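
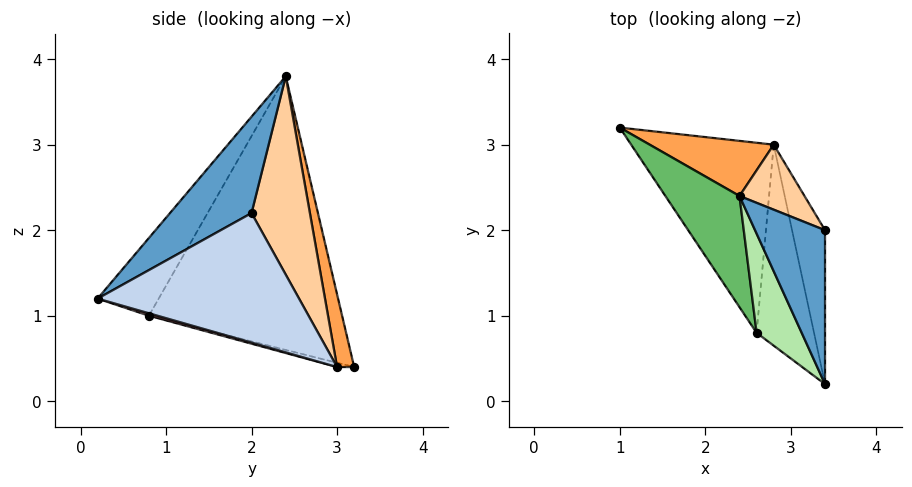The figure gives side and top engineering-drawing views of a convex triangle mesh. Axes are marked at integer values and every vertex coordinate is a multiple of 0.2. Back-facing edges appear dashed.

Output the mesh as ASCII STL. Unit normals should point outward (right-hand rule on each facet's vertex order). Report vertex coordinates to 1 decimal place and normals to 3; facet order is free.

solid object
 facet normal 0.769 -0.310 0.558
  outer loop
   vertex 2.4 2.4 3.8
   vertex 3.4 0.2 1.2
   vertex 3.4 2.0 2.2
  endloop
 endfacet
 facet normal 0.960 0.136 -0.245
  outer loop
   vertex 2.8 3.0 0.4
   vertex 3.4 2.0 2.2
   vertex 3.4 0.2 1.2
  endloop
 endfacet
 facet normal 0.109 0.977 0.185
  outer loop
   vertex 2.8 3.0 0.4
   vertex 1.0 3.2 0.4
   vertex 2.4 2.4 3.8
  endloop
 endfacet
 facet normal 0.630 0.749 0.206
  outer loop
   vertex 2.8 3.0 0.4
   vertex 2.4 2.4 3.8
   vertex 3.4 2.0 2.2
  endloop
 endfacet
 facet normal -0.836 -0.501 0.226
  outer loop
   vertex 2.6 0.8 1.0
   vertex 2.4 2.4 3.8
   vertex 1.0 3.2 0.4
  endloop
 endfacet
 facet normal -0.616 -0.702 0.357
  outer loop
   vertex 2.6 0.8 1.0
   vertex 3.4 0.2 1.2
   vertex 2.4 2.4 3.8
  endloop
 endfacet
 facet normal -0.029 -0.261 -0.965
  outer loop
   vertex 2.6 0.8 1.0
   vertex 1.0 3.2 0.4
   vertex 2.8 3.0 0.4
  endloop
 endfacet
 facet normal 0.041 -0.266 -0.963
  outer loop
   vertex 2.6 0.8 1.0
   vertex 2.8 3.0 0.4
   vertex 3.4 0.2 1.2
  endloop
 endfacet
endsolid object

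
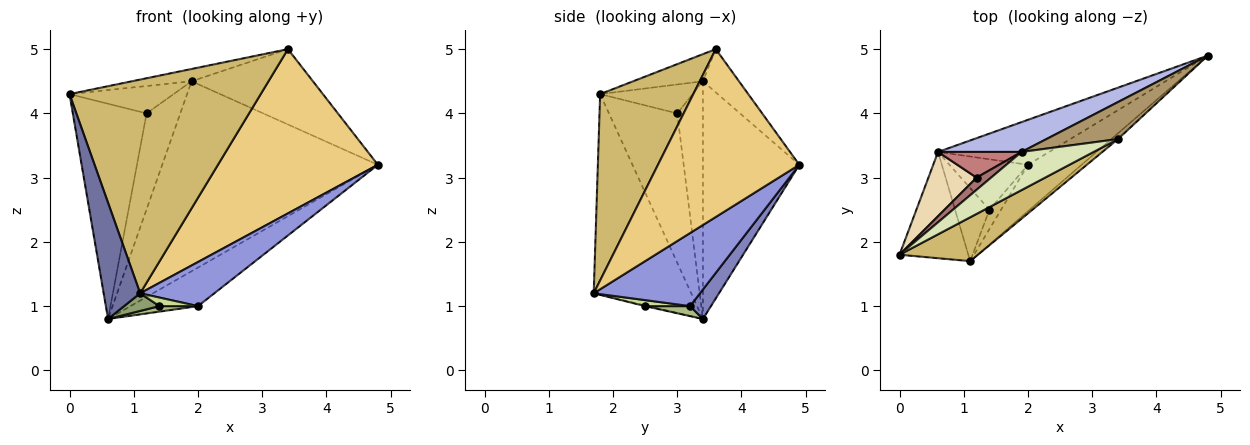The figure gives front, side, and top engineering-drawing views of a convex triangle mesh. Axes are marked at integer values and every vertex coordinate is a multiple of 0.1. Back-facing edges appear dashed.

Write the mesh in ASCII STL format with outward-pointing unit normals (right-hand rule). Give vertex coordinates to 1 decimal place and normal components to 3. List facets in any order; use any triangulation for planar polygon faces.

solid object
 facet normal -0.892 -0.334 -0.306
  outer loop
   vertex 1.1 1.7 1.2
   vertex 0.0 1.8 4.3
   vertex 0.6 3.4 0.8
  endloop
 endfacet
 facet normal 0.197 0.638 -0.744
  outer loop
   vertex 2.0 3.2 1.0
   vertex 0.6 3.4 0.8
   vertex 4.8 4.9 3.2
  endloop
 endfacet
 facet normal 0.703 -0.490 -0.515
  outer loop
   vertex 2.0 3.2 1.0
   vertex 4.8 4.9 3.2
   vertex 1.1 1.7 1.2
  endloop
 endfacet
 facet normal -0.404 0.904 0.142
  outer loop
   vertex 1.9 3.4 4.5
   vertex 4.8 4.9 3.2
   vertex 0.6 3.4 0.8
  endloop
 endfacet
 facet normal -0.021 -0.235 -0.972
  outer loop
   vertex 1.4 2.5 1.0
   vertex 1.1 1.7 1.2
   vertex 0.6 3.4 0.8
  endloop
 endfacet
 facet normal 0.126 -0.108 -0.986
  outer loop
   vertex 1.4 2.5 1.0
   vertex 0.6 3.4 0.8
   vertex 2.0 3.2 1.0
  endloop
 endfacet
 facet normal 0.428 -0.367 -0.826
  outer loop
   vertex 1.4 2.5 1.0
   vertex 2.0 3.2 1.0
   vertex 1.1 1.7 1.2
  endloop
 endfacet
 facet normal -0.337 0.288 0.896
  outer loop
   vertex 3.4 3.6 5.0
   vertex 1.9 3.4 4.5
   vertex 0.0 1.8 4.3
  endloop
 endfacet
 facet normal -0.258 0.867 0.426
  outer loop
   vertex 3.4 3.6 5.0
   vertex 4.8 4.9 3.2
   vertex 1.9 3.4 4.5
  endloop
 endfacet
 facet normal 0.431 -0.884 0.181
  outer loop
   vertex 3.4 3.6 5.0
   vertex 0.0 1.8 4.3
   vertex 1.1 1.7 1.2
  endloop
 endfacet
 facet normal 0.662 -0.749 -0.026
  outer loop
   vertex 3.4 3.6 5.0
   vertex 1.1 1.7 1.2
   vertex 4.8 4.9 3.2
  endloop
 endfacet
 facet normal -0.663 0.717 0.214
  outer loop
   vertex 1.2 3.0 4.0
   vertex 0.6 3.4 0.8
   vertex 0.0 1.8 4.3
  endloop
 endfacet
 facet normal -0.630 0.709 0.315
  outer loop
   vertex 1.2 3.0 4.0
   vertex 0.0 1.8 4.3
   vertex 1.9 3.4 4.5
  endloop
 endfacet
 facet normal -0.593 0.778 0.208
  outer loop
   vertex 1.2 3.0 4.0
   vertex 1.9 3.4 4.5
   vertex 0.6 3.4 0.8
  endloop
 endfacet
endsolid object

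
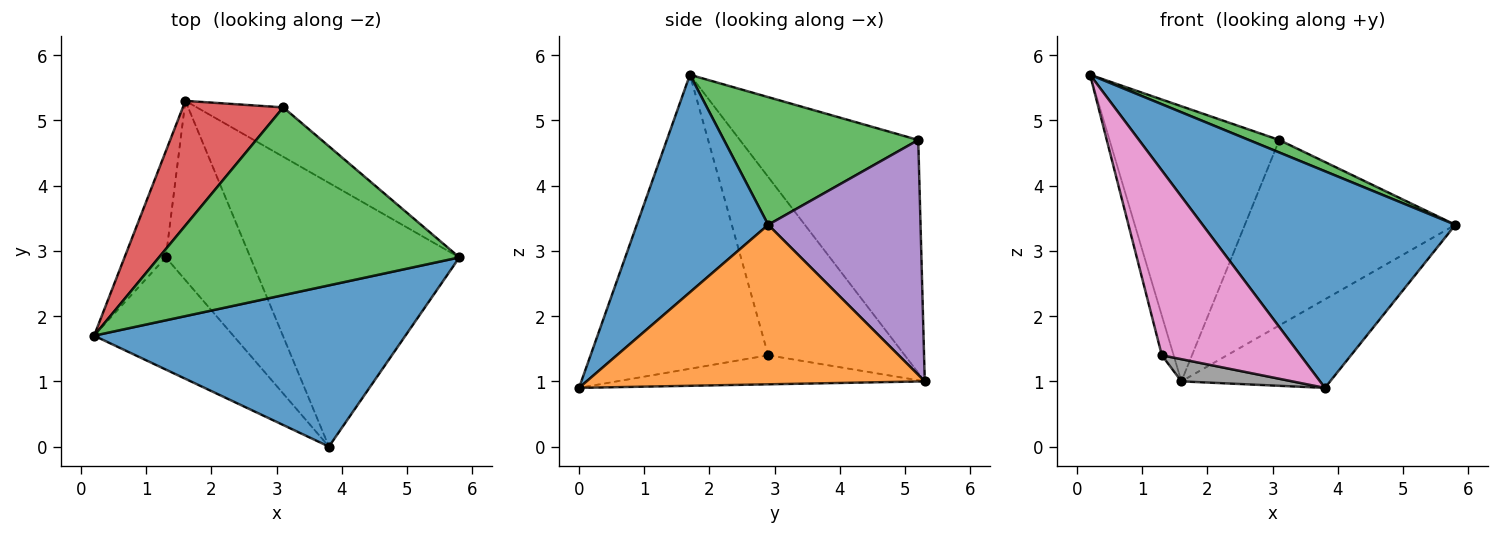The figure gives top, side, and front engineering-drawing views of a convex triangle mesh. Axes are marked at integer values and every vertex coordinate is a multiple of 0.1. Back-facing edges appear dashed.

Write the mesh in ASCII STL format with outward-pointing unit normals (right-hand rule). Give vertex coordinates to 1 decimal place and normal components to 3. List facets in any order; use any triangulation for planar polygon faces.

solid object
 facet normal 0.385 -0.740 0.551
  outer loop
   vertex 3.8 0.0 0.9
   vertex 5.8 2.9 3.4
   vertex 0.2 1.7 5.7
  endloop
 endfacet
 facet normal 0.586 0.258 -0.768
  outer loop
   vertex 3.8 0.0 0.9
   vertex 1.6 5.3 1.0
   vertex 5.8 2.9 3.4
  endloop
 endfacet
 facet normal 0.390 -0.061 0.919
  outer loop
   vertex 3.1 5.2 4.7
   vertex 0.2 1.7 5.7
   vertex 5.8 2.9 3.4
  endloop
 endfacet
 facet normal -0.691 0.658 0.298
  outer loop
   vertex 3.1 5.2 4.7
   vertex 1.6 5.3 1.0
   vertex 0.2 1.7 5.7
  endloop
 endfacet
 facet normal 0.573 0.792 -0.211
  outer loop
   vertex 3.1 5.2 4.7
   vertex 5.8 2.9 3.4
   vertex 1.6 5.3 1.0
  endloop
 endfacet
 facet normal -0.971 0.084 -0.225
  outer loop
   vertex 1.3 2.9 1.4
   vertex 0.2 1.7 5.7
   vertex 1.6 5.3 1.0
  endloop
 endfacet
 facet normal -0.739 -0.576 -0.350
  outer loop
   vertex 1.3 2.9 1.4
   vertex 3.8 0.0 0.9
   vertex 0.2 1.7 5.7
  endloop
 endfacet
 facet normal -0.323 -0.116 -0.939
  outer loop
   vertex 1.3 2.9 1.4
   vertex 1.6 5.3 1.0
   vertex 3.8 0.0 0.9
  endloop
 endfacet
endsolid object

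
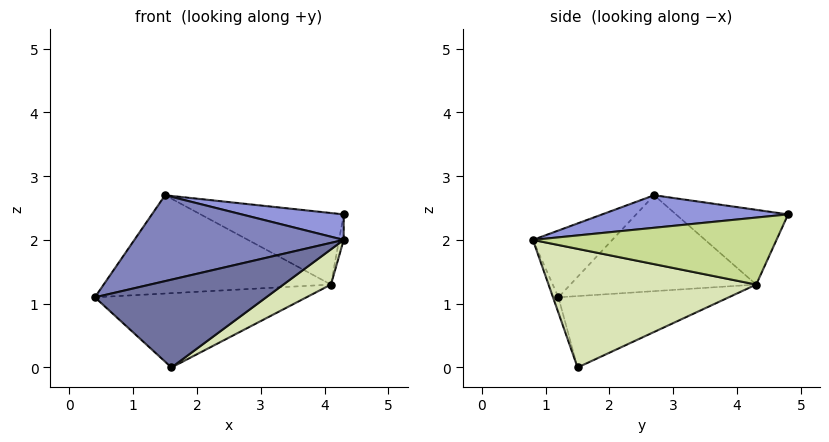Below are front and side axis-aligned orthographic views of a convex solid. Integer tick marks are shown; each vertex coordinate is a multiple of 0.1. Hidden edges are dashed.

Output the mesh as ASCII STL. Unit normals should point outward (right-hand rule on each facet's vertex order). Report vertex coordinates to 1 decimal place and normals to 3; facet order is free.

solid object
 facet normal -0.030 -0.955 -0.294
  outer loop
   vertex 1.6 1.5 0.0
   vertex 4.3 0.8 2.0
   vertex 0.4 1.2 1.1
  endloop
 endfacet
 facet normal -0.236 -0.623 0.746
  outer loop
   vertex 1.5 2.7 2.7
   vertex 0.4 1.2 1.1
   vertex 4.3 0.8 2.0
  endloop
 endfacet
 facet normal 0.178 -0.098 0.979
  outer loop
   vertex 1.5 2.7 2.7
   vertex 4.3 0.8 2.0
   vertex 4.3 4.8 2.4
  endloop
 endfacet
 facet normal -0.567 0.704 -0.427
  outer loop
   vertex 4.1 4.3 1.3
   vertex 1.6 1.5 0.0
   vertex 0.4 1.2 1.1
  endloop
 endfacet
 facet normal -0.608 0.743 -0.279
  outer loop
   vertex 4.1 4.3 1.3
   vertex 0.4 1.2 1.1
   vertex 1.5 2.7 2.7
  endloop
 endfacet
 facet normal -0.599 0.764 -0.239
  outer loop
   vertex 4.1 4.3 1.3
   vertex 1.5 2.7 2.7
   vertex 4.3 4.8 2.4
  endloop
 endfacet
 facet normal 0.982 0.019 -0.187
  outer loop
   vertex 4.1 4.3 1.3
   vertex 4.3 4.8 2.4
   vertex 4.3 0.8 2.0
  endloop
 endfacet
 facet normal 0.568 -0.130 -0.813
  outer loop
   vertex 4.1 4.3 1.3
   vertex 4.3 0.8 2.0
   vertex 1.6 1.5 0.0
  endloop
 endfacet
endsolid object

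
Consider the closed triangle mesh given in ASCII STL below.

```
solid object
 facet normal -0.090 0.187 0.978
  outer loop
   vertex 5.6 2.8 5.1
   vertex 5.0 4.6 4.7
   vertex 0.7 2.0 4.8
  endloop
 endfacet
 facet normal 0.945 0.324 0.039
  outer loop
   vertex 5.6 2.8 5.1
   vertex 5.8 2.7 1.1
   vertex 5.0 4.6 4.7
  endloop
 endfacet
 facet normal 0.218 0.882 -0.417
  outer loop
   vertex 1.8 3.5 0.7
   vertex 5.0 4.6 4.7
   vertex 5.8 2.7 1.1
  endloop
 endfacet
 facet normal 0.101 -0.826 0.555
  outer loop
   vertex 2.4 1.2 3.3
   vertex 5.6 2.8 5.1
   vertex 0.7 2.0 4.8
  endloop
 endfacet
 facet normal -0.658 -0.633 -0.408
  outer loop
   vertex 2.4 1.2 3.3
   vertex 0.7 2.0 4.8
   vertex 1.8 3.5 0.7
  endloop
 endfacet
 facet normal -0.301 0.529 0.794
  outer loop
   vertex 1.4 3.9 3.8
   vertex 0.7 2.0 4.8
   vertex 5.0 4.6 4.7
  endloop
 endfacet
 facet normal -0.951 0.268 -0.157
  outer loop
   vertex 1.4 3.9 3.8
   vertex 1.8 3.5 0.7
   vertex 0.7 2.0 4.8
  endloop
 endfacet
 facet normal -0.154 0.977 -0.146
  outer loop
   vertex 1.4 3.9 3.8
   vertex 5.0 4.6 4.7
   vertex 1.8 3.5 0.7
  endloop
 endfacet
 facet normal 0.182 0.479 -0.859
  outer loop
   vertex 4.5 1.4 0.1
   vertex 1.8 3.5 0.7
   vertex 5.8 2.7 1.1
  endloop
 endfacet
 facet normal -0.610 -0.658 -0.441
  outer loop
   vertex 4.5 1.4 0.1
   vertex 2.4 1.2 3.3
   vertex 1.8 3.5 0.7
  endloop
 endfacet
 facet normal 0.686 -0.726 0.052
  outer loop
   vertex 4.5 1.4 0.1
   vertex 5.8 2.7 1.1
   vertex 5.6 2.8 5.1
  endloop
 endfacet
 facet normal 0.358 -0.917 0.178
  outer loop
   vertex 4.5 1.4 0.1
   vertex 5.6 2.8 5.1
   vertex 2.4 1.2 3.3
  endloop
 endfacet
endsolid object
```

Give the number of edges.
18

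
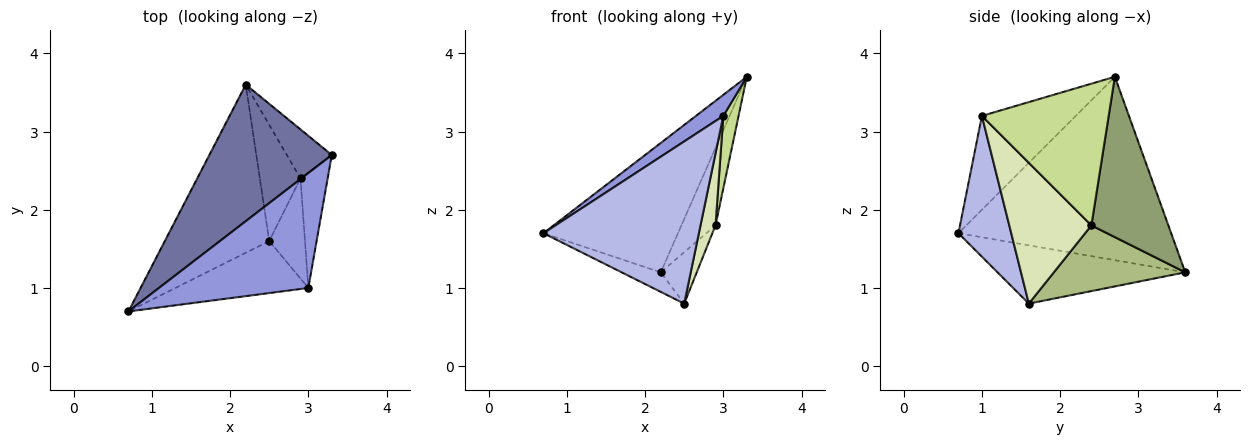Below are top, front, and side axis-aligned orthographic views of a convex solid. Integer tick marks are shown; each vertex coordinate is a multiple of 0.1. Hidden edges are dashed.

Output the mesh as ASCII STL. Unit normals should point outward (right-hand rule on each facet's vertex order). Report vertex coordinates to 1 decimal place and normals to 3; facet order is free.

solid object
 facet normal -0.736 0.465 0.491
  outer loop
   vertex 2.2 3.6 1.2
   vertex 0.7 0.7 1.7
   vertex 3.3 2.7 3.7
  endloop
 endfacet
 facet normal -0.485 0.101 -0.869
  outer loop
   vertex 2.5 1.6 0.8
   vertex 0.7 0.7 1.7
   vertex 2.2 3.6 1.2
  endloop
 endfacet
 facet normal -0.526 -0.153 0.837
  outer loop
   vertex 3.0 1.0 3.2
   vertex 3.3 2.7 3.7
   vertex 0.7 0.7 1.7
  endloop
 endfacet
 facet normal 0.308 -0.906 -0.291
  outer loop
   vertex 3.0 1.0 3.2
   vertex 0.7 0.7 1.7
   vertex 2.5 1.6 0.8
  endloop
 endfacet
 facet normal 0.886 0.392 -0.248
  outer loop
   vertex 2.9 2.4 1.8
   vertex 2.2 3.6 1.2
   vertex 3.3 2.7 3.7
  endloop
 endfacet
 facet normal 0.828 0.227 -0.513
  outer loop
   vertex 2.9 2.4 1.8
   vertex 2.5 1.6 0.8
   vertex 2.2 3.6 1.2
  endloop
 endfacet
 facet normal 0.975 -0.117 -0.187
  outer loop
   vertex 2.9 2.4 1.8
   vertex 3.3 2.7 3.7
   vertex 3.0 1.0 3.2
  endloop
 endfacet
 facet normal 0.954 -0.174 -0.242
  outer loop
   vertex 2.9 2.4 1.8
   vertex 3.0 1.0 3.2
   vertex 2.5 1.6 0.8
  endloop
 endfacet
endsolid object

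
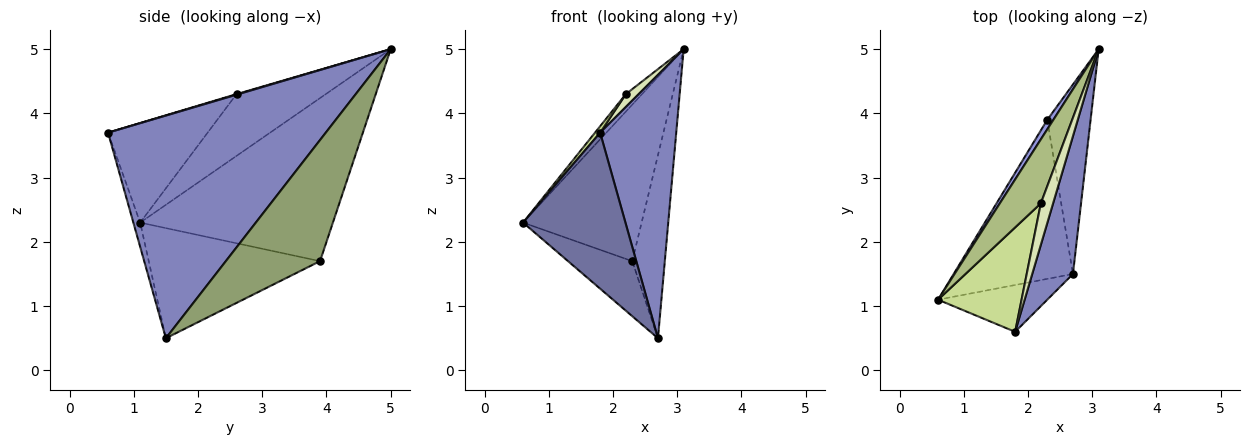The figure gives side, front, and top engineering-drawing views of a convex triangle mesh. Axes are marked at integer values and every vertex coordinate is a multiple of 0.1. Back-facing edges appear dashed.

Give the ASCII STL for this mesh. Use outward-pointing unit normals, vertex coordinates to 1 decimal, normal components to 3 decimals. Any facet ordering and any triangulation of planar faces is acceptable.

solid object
 facet normal -0.064 -0.956 -0.287
  outer loop
   vertex 1.8 0.6 3.7
   vertex 0.6 1.1 2.3
   vertex 2.7 1.5 0.5
  endloop
 endfacet
 facet normal 0.930 -0.325 0.170
  outer loop
   vertex 1.8 0.6 3.7
   vertex 2.7 1.5 0.5
   vertex 3.1 5.0 5.0
  endloop
 endfacet
 facet normal -0.851 0.524 0.032
  outer loop
   vertex 2.3 3.9 1.7
   vertex 0.6 1.1 2.3
   vertex 3.1 5.0 5.0
  endloop
 endfacet
 facet normal -0.657 0.247 -0.712
  outer loop
   vertex 2.3 3.9 1.7
   vertex 2.7 1.5 0.5
   vertex 0.6 1.1 2.3
  endloop
 endfacet
 facet normal 0.895 0.309 -0.320
  outer loop
   vertex 2.3 3.9 1.7
   vertex 3.1 5.0 5.0
   vertex 2.7 1.5 0.5
  endloop
 endfacet
 facet normal -0.824 0.149 0.547
  outer loop
   vertex 2.2 2.6 4.3
   vertex 3.1 5.0 5.0
   vertex 0.6 1.1 2.3
  endloop
 endfacet
 facet normal -0.766 -0.040 0.642
  outer loop
   vertex 2.2 2.6 4.3
   vertex 0.6 1.1 2.3
   vertex 1.8 0.6 3.7
  endloop
 endfacet
 facet normal 0.045 -0.295 0.954
  outer loop
   vertex 2.2 2.6 4.3
   vertex 1.8 0.6 3.7
   vertex 3.1 5.0 5.0
  endloop
 endfacet
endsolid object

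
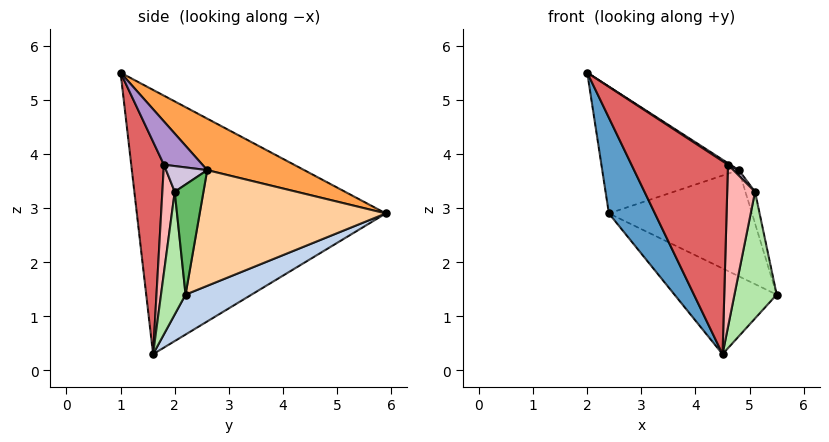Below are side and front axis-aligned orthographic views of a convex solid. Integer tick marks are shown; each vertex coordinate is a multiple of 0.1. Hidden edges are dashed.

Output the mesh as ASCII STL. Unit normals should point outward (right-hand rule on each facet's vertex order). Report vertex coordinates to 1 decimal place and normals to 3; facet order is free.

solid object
 facet normal -0.882 -0.163 -0.443
  outer loop
   vertex 4.5 1.6 0.3
   vertex 2.0 1.0 5.5
   vertex 2.4 5.9 2.9
  endloop
 endfacet
 facet normal 0.393 0.609 -0.689
  outer loop
   vertex 4.5 1.6 0.3
   vertex 2.4 5.9 2.9
   vertex 5.5 2.2 1.4
  endloop
 endfacet
 facet normal 0.303 0.427 0.852
  outer loop
   vertex 4.8 2.6 3.7
   vertex 2.4 5.9 2.9
   vertex 2.0 1.0 5.5
  endloop
 endfacet
 facet normal 0.786 0.604 0.134
  outer loop
   vertex 4.8 2.6 3.7
   vertex 5.5 2.2 1.4
   vertex 2.4 5.9 2.9
  endloop
 endfacet
 facet normal 0.923 0.310 0.227
  outer loop
   vertex 5.1 2.0 3.3
   vertex 5.5 2.2 1.4
   vertex 4.8 2.6 3.7
  endloop
 endfacet
 facet normal 0.502 -0.864 0.015
  outer loop
   vertex 5.1 2.0 3.3
   vertex 4.5 1.6 0.3
   vertex 5.5 2.2 1.4
  endloop
 endfacet
 facet normal 0.320 -0.946 0.045
  outer loop
   vertex 4.6 1.8 3.8
   vertex 2.0 1.0 5.5
   vertex 4.5 1.6 0.3
  endloop
 endfacet
 facet normal 0.406 -0.913 0.041
  outer loop
   vertex 4.6 1.8 3.8
   vertex 4.5 1.6 0.3
   vertex 5.1 2.0 3.3
  endloop
 endfacet
 facet normal 0.554 -0.035 0.832
  outer loop
   vertex 4.6 1.8 3.8
   vertex 4.8 2.6 3.7
   vertex 2.0 1.0 5.5
  endloop
 endfacet
 facet normal 0.723 -0.095 0.685
  outer loop
   vertex 4.6 1.8 3.8
   vertex 5.1 2.0 3.3
   vertex 4.8 2.6 3.7
  endloop
 endfacet
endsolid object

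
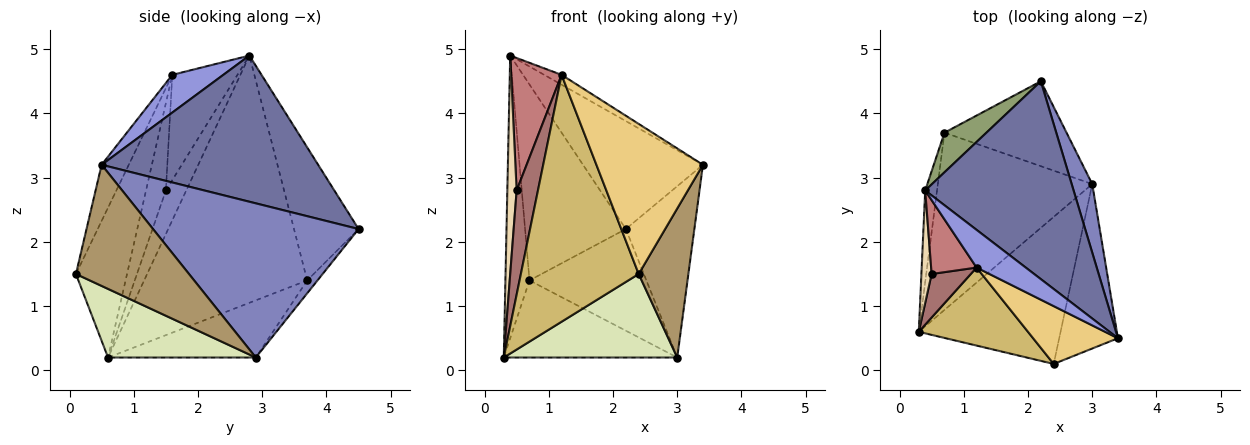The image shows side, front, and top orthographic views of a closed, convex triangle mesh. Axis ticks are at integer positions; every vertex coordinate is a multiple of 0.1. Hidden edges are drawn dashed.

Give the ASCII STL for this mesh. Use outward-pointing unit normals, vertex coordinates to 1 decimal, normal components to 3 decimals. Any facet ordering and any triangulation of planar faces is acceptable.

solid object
 facet normal 0.654 0.362 0.664
  outer loop
   vertex 0.4 2.8 4.9
   vertex 3.4 0.5 3.2
   vertex 2.2 4.5 2.2
  endloop
 endfacet
 facet normal 0.941 0.314 0.125
  outer loop
   vertex 3.0 2.9 0.2
   vertex 2.2 4.5 2.2
   vertex 3.4 0.5 3.2
  endloop
 endfacet
 facet normal 0.596 0.203 0.777
  outer loop
   vertex 1.2 1.6 4.6
   vertex 3.4 0.5 3.2
   vertex 0.4 2.8 4.9
  endloop
 endfacet
 facet normal -0.988 0.146 -0.047
  outer loop
   vertex 0.7 3.7 1.4
   vertex 0.3 0.6 0.2
   vertex 0.4 2.8 4.9
  endloop
 endfacet
 facet normal -0.532 0.830 0.168
  outer loop
   vertex 0.7 3.7 1.4
   vertex 0.4 2.8 4.9
   vertex 2.2 4.5 2.2
  endloop
 endfacet
 facet normal -0.322 0.378 -0.868
  outer loop
   vertex 0.7 3.7 1.4
   vertex 3.0 2.9 0.2
   vertex 0.3 0.6 0.2
  endloop
 endfacet
 facet normal -0.067 0.766 -0.640
  outer loop
   vertex 0.7 3.7 1.4
   vertex 2.2 4.5 2.2
   vertex 3.0 2.9 0.2
  endloop
 endfacet
 facet normal 0.388 -0.455 -0.801
  outer loop
   vertex 2.4 0.1 1.5
   vertex 0.3 0.6 0.2
   vertex 3.0 2.9 0.2
  endloop
 endfacet
 facet normal 0.837 -0.368 -0.406
  outer loop
   vertex 2.4 0.1 1.5
   vertex 3.0 2.9 0.2
   vertex 3.4 0.5 3.2
  endloop
 endfacet
 facet normal -0.382 -0.881 0.278
  outer loop
   vertex 2.4 0.1 1.5
   vertex 1.2 1.6 4.6
   vertex 0.3 0.6 0.2
  endloop
 endfacet
 facet normal -0.231 -0.908 0.350
  outer loop
   vertex 2.4 0.1 1.5
   vertex 3.4 0.5 3.2
   vertex 1.2 1.6 4.6
  endloop
 endfacet
 facet normal -0.890 -0.406 0.209
  outer loop
   vertex 0.5 1.5 2.8
   vertex 0.4 2.8 4.9
   vertex 0.3 0.6 0.2
  endloop
 endfacet
 facet normal -0.652 -0.700 0.292
  outer loop
   vertex 0.5 1.5 2.8
   vertex 0.3 0.6 0.2
   vertex 1.2 1.6 4.6
  endloop
 endfacet
 facet normal -0.748 -0.580 0.323
  outer loop
   vertex 0.5 1.5 2.8
   vertex 1.2 1.6 4.6
   vertex 0.4 2.8 4.9
  endloop
 endfacet
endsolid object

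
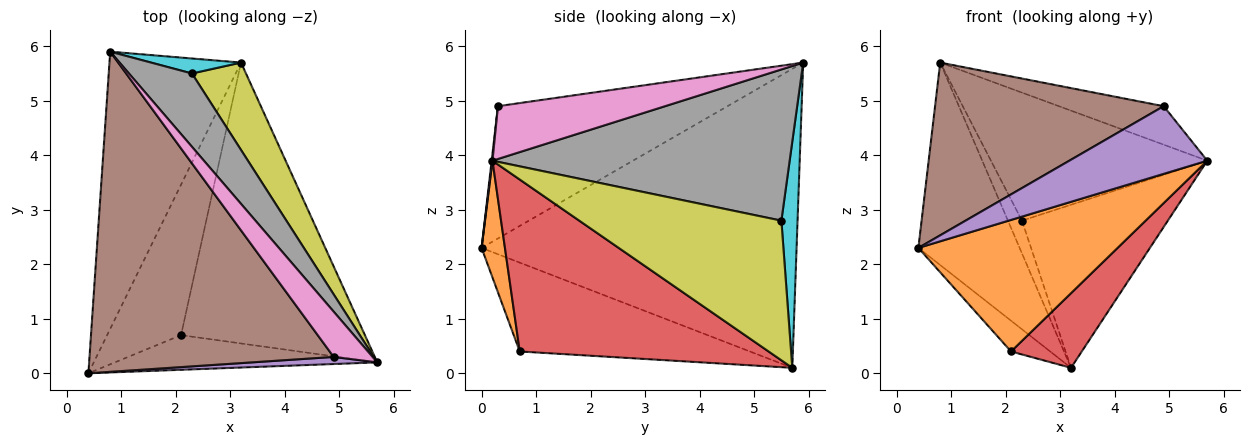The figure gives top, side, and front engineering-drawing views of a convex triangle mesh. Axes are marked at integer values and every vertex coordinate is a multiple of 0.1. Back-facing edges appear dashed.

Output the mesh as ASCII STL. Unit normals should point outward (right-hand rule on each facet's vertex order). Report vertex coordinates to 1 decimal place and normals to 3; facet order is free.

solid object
 facet normal -0.878 0.282 -0.386
  outer loop
   vertex 3.2 5.7 0.1
   vertex 0.4 0.0 2.3
   vertex 0.8 5.9 5.7
  endloop
 endfacet
 facet normal 0.113 -0.961 -0.253
  outer loop
   vertex 2.1 0.7 0.4
   vertex 5.7 0.2 3.9
   vertex 0.4 0.0 2.3
  endloop
 endfacet
 facet normal -0.762 0.130 -0.634
  outer loop
   vertex 2.1 0.7 0.4
   vertex 0.4 0.0 2.3
   vertex 3.2 5.7 0.1
  endloop
 endfacet
 facet normal 0.671 -0.191 -0.717
  outer loop
   vertex 2.1 0.7 0.4
   vertex 3.2 5.7 0.1
   vertex 5.7 0.2 3.9
  endloop
 endfacet
 facet normal 0.006 -0.995 0.104
  outer loop
   vertex 4.9 0.3 4.9
   vertex 0.4 0.0 2.3
   vertex 5.7 0.2 3.9
  endloop
 endfacet
 facet normal -0.430 -0.429 0.794
  outer loop
   vertex 4.9 0.3 4.9
   vertex 0.8 5.9 5.7
   vertex 0.4 0.0 2.3
  endloop
 endfacet
 facet normal 0.719 0.450 0.530
  outer loop
   vertex 4.9 0.3 4.9
   vertex 5.7 0.2 3.9
   vertex 0.8 5.9 5.7
  endloop
 endfacet
 facet normal 0.766 0.558 0.319
  outer loop
   vertex 2.3 5.5 2.8
   vertex 0.8 5.9 5.7
   vertex 5.7 0.2 3.9
  endloop
 endfacet
 facet normal 0.774 0.558 0.299
  outer loop
   vertex 2.3 5.5 2.8
   vertex 5.7 0.2 3.9
   vertex 3.2 5.7 0.1
  endloop
 endfacet
 facet normal 0.723 0.628 0.288
  outer loop
   vertex 2.3 5.5 2.8
   vertex 3.2 5.7 0.1
   vertex 0.8 5.9 5.7
  endloop
 endfacet
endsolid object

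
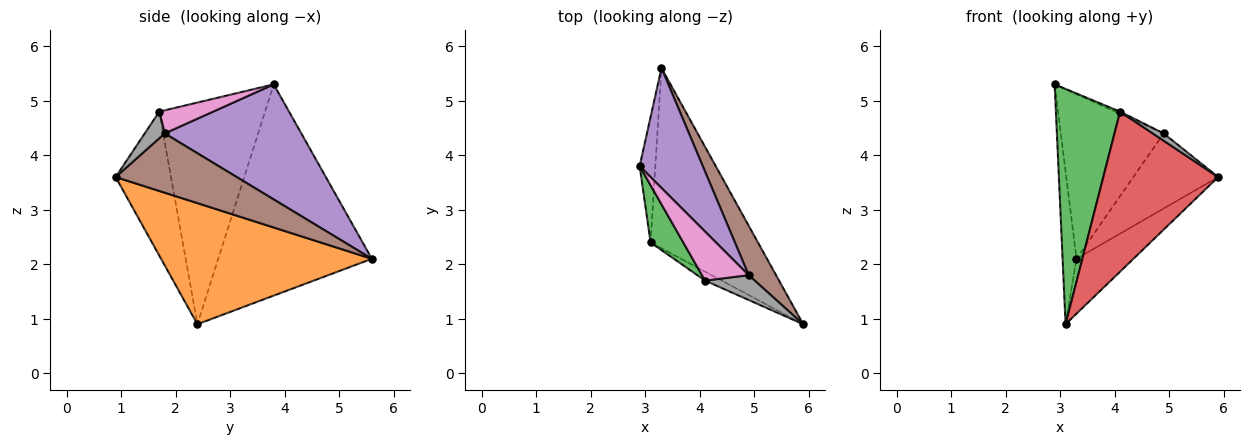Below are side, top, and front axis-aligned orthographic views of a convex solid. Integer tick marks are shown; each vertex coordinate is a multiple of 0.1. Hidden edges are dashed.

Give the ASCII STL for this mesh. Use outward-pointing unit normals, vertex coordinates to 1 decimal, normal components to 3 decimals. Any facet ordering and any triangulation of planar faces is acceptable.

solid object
 facet normal -0.993 0.090 -0.074
  outer loop
   vertex 3.1 2.4 0.9
   vertex 2.9 3.8 5.3
   vertex 3.3 5.6 2.1
  endloop
 endfacet
 facet normal 0.733 0.198 -0.650
  outer loop
   vertex 3.1 2.4 0.9
   vertex 3.3 5.6 2.1
   vertex 5.9 0.9 3.6
  endloop
 endfacet
 facet normal -0.848 -0.515 0.125
  outer loop
   vertex 4.1 1.7 4.8
   vertex 2.9 3.8 5.3
   vertex 3.1 2.4 0.9
  endloop
 endfacet
 facet normal -0.433 -0.900 -0.050
  outer loop
   vertex 4.1 1.7 4.8
   vertex 3.1 2.4 0.9
   vertex 5.9 0.9 3.6
  endloop
 endfacet
 facet normal 0.732 0.551 0.401
  outer loop
   vertex 4.9 1.8 4.4
   vertex 3.3 5.6 2.1
   vertex 2.9 3.8 5.3
  endloop
 endfacet
 facet normal 0.766 0.537 0.354
  outer loop
   vertex 4.9 1.8 4.4
   vertex 5.9 0.9 3.6
   vertex 3.3 5.6 2.1
  endloop
 endfacet
 facet normal 0.443 0.040 0.896
  outer loop
   vertex 4.9 1.8 4.4
   vertex 2.9 3.8 5.3
   vertex 4.1 1.7 4.8
  endloop
 endfacet
 facet normal 0.458 -0.250 0.853
  outer loop
   vertex 4.9 1.8 4.4
   vertex 4.1 1.7 4.8
   vertex 5.9 0.9 3.6
  endloop
 endfacet
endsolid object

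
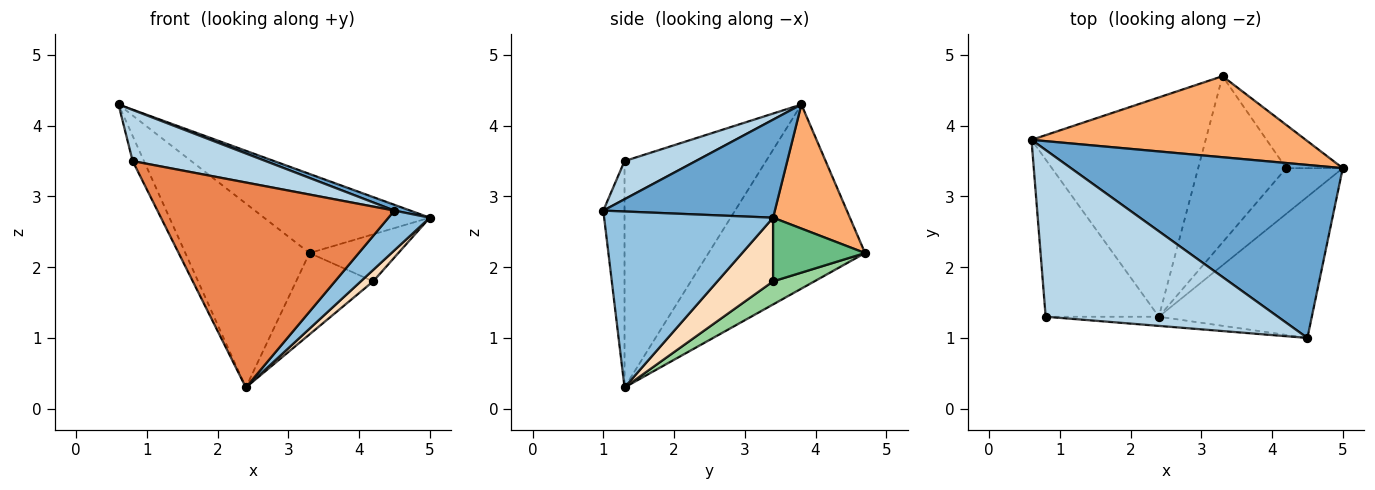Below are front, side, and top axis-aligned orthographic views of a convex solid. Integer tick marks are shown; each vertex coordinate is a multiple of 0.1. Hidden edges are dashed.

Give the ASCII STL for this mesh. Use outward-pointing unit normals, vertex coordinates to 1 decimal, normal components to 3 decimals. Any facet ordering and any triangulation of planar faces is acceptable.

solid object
 facet normal 0.339 -0.031 0.940
  outer loop
   vertex 4.5 1.0 2.8
   vertex 5.0 3.4 2.7
   vertex 0.6 3.8 4.3
  endloop
 endfacet
 facet normal 0.742 -0.181 -0.645
  outer loop
   vertex 2.4 1.3 0.3
   vertex 5.0 3.4 2.7
   vertex 4.5 1.0 2.8
  endloop
 endfacet
 facet normal 0.155 -0.290 0.944
  outer loop
   vertex 0.8 1.3 3.5
   vertex 4.5 1.0 2.8
   vertex 0.6 3.8 4.3
  endloop
 endfacet
 facet normal -0.892 0.071 -0.446
  outer loop
   vertex 0.8 1.3 3.5
   vertex 0.6 3.8 4.3
   vertex 2.4 1.3 0.3
  endloop
 endfacet
 facet normal -0.089 -0.995 -0.045
  outer loop
   vertex 0.8 1.3 3.5
   vertex 2.4 1.3 0.3
   vertex 4.5 1.0 2.8
  endloop
 endfacet
 facet normal 0.308 0.665 0.681
  outer loop
   vertex 3.3 4.7 2.2
   vertex 0.6 3.8 4.3
   vertex 5.0 3.4 2.7
  endloop
 endfacet
 facet normal -0.629 0.499 -0.595
  outer loop
   vertex 3.3 4.7 2.2
   vertex 2.4 1.3 0.3
   vertex 0.6 3.8 4.3
  endloop
 endfacet
 facet normal 0.737 -0.164 -0.655
  outer loop
   vertex 4.2 3.4 1.8
   vertex 5.0 3.4 2.7
   vertex 2.4 1.3 0.3
  endloop
 endfacet
 facet normal 0.606 0.585 -0.539
  outer loop
   vertex 4.2 3.4 1.8
   vertex 3.3 4.7 2.2
   vertex 5.0 3.4 2.7
  endloop
 endfacet
 facet normal 0.229 0.428 -0.874
  outer loop
   vertex 4.2 3.4 1.8
   vertex 2.4 1.3 0.3
   vertex 3.3 4.7 2.2
  endloop
 endfacet
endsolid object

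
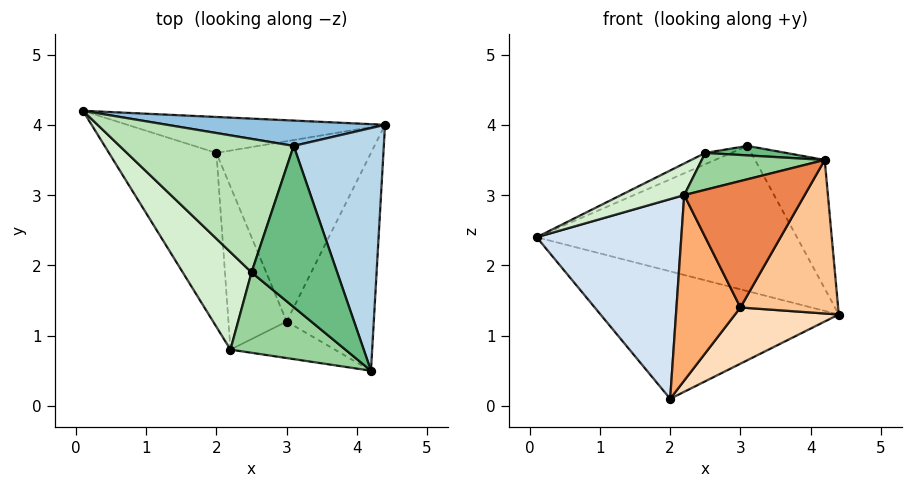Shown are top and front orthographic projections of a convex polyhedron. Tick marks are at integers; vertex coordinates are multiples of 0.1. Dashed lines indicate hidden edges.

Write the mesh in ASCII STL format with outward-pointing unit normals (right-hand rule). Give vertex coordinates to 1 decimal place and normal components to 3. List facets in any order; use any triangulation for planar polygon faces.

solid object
 facet normal -0.025 0.962 -0.271
  outer loop
   vertex 2.0 3.6 0.1
   vertex 0.1 4.2 2.4
   vertex 4.4 4.0 1.3
  endloop
 endfacet
 facet normal 0.089 0.981 0.171
  outer loop
   vertex 3.1 3.7 3.7
   vertex 4.4 4.0 1.3
   vertex 0.1 4.2 2.4
  endloop
 endfacet
 facet normal 0.836 0.257 0.485
  outer loop
   vertex 3.1 3.7 3.7
   vertex 4.2 0.5 3.5
   vertex 4.4 4.0 1.3
  endloop
 endfacet
 facet normal -0.719 -0.524 -0.457
  outer loop
   vertex 2.2 0.8 3.0
   vertex 0.1 4.2 2.4
   vertex 2.0 3.6 0.1
  endloop
 endfacet
 facet normal -0.075 -0.958 -0.277
  outer loop
   vertex 3.0 1.2 1.4
   vertex 4.2 0.5 3.5
   vertex 2.2 0.8 3.0
  endloop
 endfacet
 facet normal -0.687 -0.546 -0.480
  outer loop
   vertex 3.0 1.2 1.4
   vertex 2.2 0.8 3.0
   vertex 2.0 3.6 0.1
  endloop
 endfacet
 facet normal 0.738 -0.389 -0.551
  outer loop
   vertex 3.0 1.2 1.4
   vertex 4.4 4.0 1.3
   vertex 4.2 0.5 3.5
  endloop
 endfacet
 facet normal 0.466 -0.263 -0.845
  outer loop
   vertex 3.0 1.2 1.4
   vertex 2.0 3.6 0.1
   vertex 4.4 4.0 1.3
  endloop
 endfacet
 facet normal 0.010 -0.059 0.998
  outer loop
   vertex 2.5 1.9 3.6
   vertex 4.2 0.5 3.5
   vertex 3.1 3.7 3.7
  endloop
 endfacet
 facet normal -0.278 -0.400 0.873
  outer loop
   vertex 2.5 1.9 3.6
   vertex 2.2 0.8 3.0
   vertex 4.2 0.5 3.5
  endloop
 endfacet
 facet normal -0.386 0.077 0.919
  outer loop
   vertex 2.5 1.9 3.6
   vertex 3.1 3.7 3.7
   vertex 0.1 4.2 2.4
  endloop
 endfacet
 facet normal -0.611 -0.244 0.753
  outer loop
   vertex 2.5 1.9 3.6
   vertex 0.1 4.2 2.4
   vertex 2.2 0.8 3.0
  endloop
 endfacet
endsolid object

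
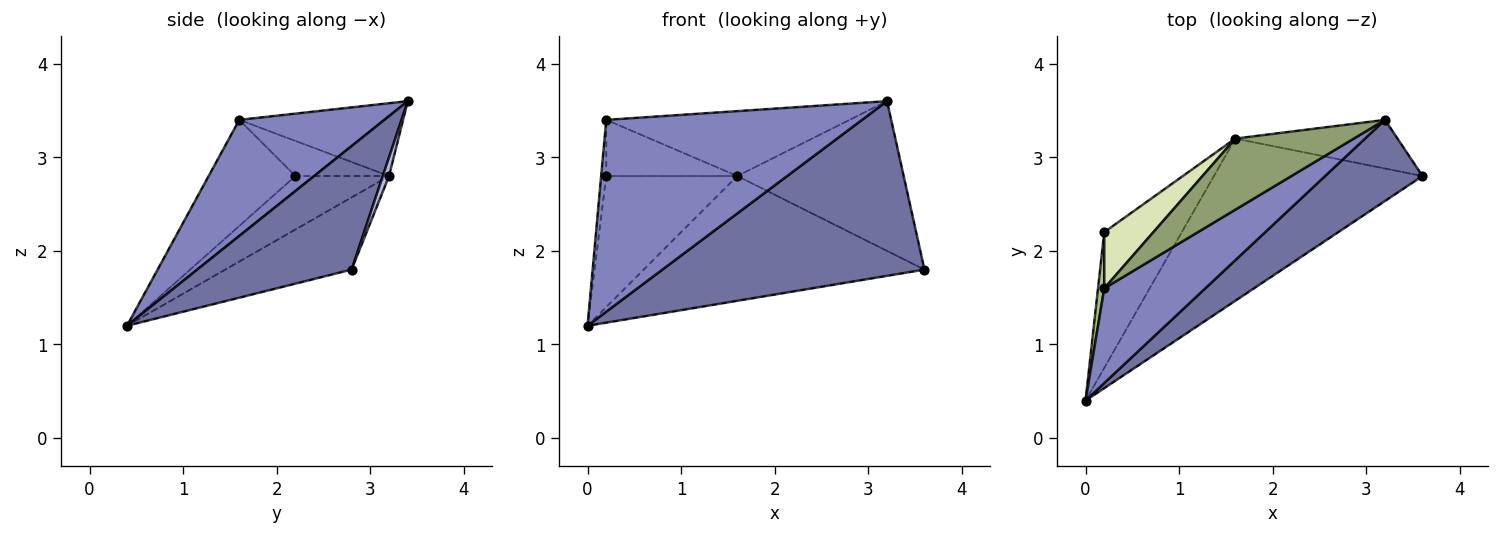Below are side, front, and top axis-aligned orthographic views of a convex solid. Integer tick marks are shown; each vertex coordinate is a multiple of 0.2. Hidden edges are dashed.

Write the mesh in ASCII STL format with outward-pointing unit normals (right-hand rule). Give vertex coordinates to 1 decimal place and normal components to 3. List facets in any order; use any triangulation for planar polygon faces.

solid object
 facet normal 0.471 -0.800 0.371
  outer loop
   vertex 3.2 3.4 3.6
   vertex 0.0 0.4 1.2
   vertex 3.6 2.8 1.8
  endloop
 endfacet
 facet normal 0.453 -0.799 0.395
  outer loop
   vertex 0.2 1.6 3.4
   vertex 0.0 0.4 1.2
   vertex 3.2 3.4 3.6
  endloop
 endfacet
 facet normal -0.265 0.588 -0.764
  outer loop
   vertex 1.6 3.2 2.8
   vertex 3.6 2.8 1.8
   vertex 0.0 0.4 1.2
  endloop
 endfacet
 facet normal 0.036 0.950 -0.309
  outer loop
   vertex 1.6 3.2 2.8
   vertex 3.2 3.4 3.6
   vertex 3.6 2.8 1.8
  endloop
 endfacet
 facet normal -0.413 0.614 0.673
  outer loop
   vertex 1.6 3.2 2.8
   vertex 0.2 1.6 3.4
   vertex 3.2 3.4 3.6
  endloop
 endfacet
 facet normal -0.997 0.059 0.059
  outer loop
   vertex 0.2 2.2 2.8
   vertex 0.0 0.4 1.2
   vertex 0.2 1.6 3.4
  endloop
 endfacet
 facet normal -0.444 0.622 -0.644
  outer loop
   vertex 0.2 2.2 2.8
   vertex 1.6 3.2 2.8
   vertex 0.0 0.4 1.2
  endloop
 endfacet
 facet normal -0.451 0.631 0.631
  outer loop
   vertex 0.2 2.2 2.8
   vertex 0.2 1.6 3.4
   vertex 1.6 3.2 2.8
  endloop
 endfacet
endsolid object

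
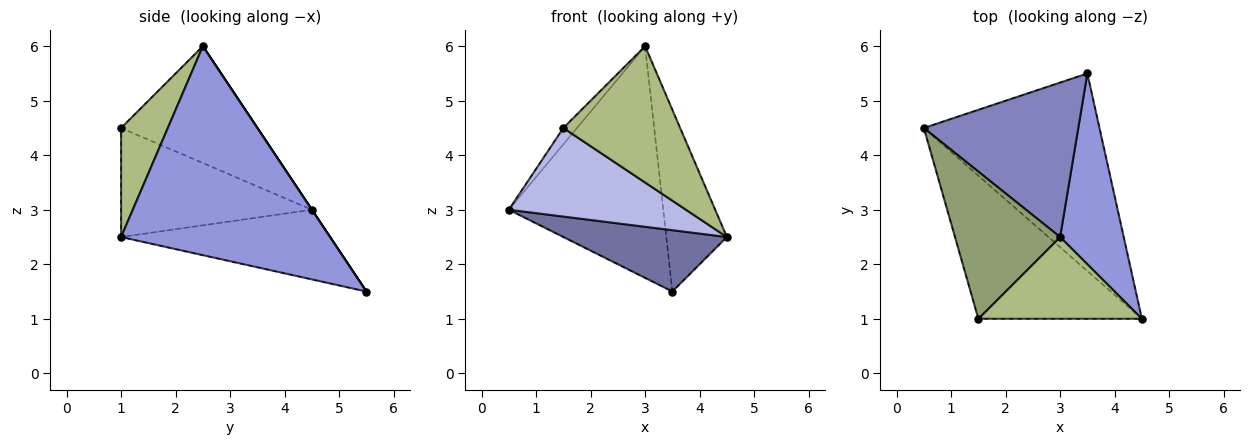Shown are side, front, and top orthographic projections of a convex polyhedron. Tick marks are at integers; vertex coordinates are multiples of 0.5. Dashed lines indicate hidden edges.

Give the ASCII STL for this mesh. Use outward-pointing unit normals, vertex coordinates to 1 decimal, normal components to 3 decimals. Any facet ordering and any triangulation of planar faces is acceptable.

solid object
 facet normal -0.354 -0.277 -0.893
  outer loop
   vertex 3.5 5.5 1.5
   vertex 4.5 1.0 2.5
   vertex 0.5 4.5 3.0
  endloop
 endfacet
 facet normal 0.000 0.832 0.555
  outer loop
   vertex 3.0 2.5 6.0
   vertex 3.5 5.5 1.5
   vertex 0.5 4.5 3.0
  endloop
 endfacet
 facet normal 0.922 0.267 0.281
  outer loop
   vertex 3.0 2.5 6.0
   vertex 4.5 1.0 2.5
   vertex 3.5 5.5 1.5
  endloop
 endfacet
 facet normal -0.493 -0.458 -0.740
  outer loop
   vertex 1.5 1.0 4.5
   vertex 0.5 4.5 3.0
   vertex 4.5 1.0 2.5
  endloop
 endfacet
 facet normal -0.741 0.074 0.667
  outer loop
   vertex 1.5 1.0 4.5
   vertex 3.0 2.5 6.0
   vertex 0.5 4.5 3.0
  endloop
 endfacet
 facet normal 0.324 -0.811 0.487
  outer loop
   vertex 1.5 1.0 4.5
   vertex 4.5 1.0 2.5
   vertex 3.0 2.5 6.0
  endloop
 endfacet
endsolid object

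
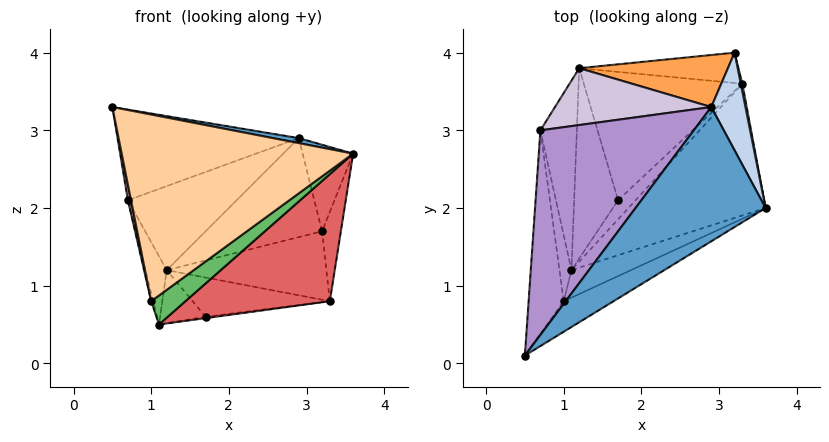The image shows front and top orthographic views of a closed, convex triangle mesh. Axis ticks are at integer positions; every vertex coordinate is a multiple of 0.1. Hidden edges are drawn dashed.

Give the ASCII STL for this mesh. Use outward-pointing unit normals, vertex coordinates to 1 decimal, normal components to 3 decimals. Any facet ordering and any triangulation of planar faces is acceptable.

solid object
 facet normal 0.211 -0.036 0.977
  outer loop
   vertex 2.9 3.3 2.9
   vertex 0.5 0.1 3.3
   vertex 3.6 2.0 2.7
  endloop
 endfacet
 facet normal 0.822 0.377 0.426
  outer loop
   vertex 2.9 3.3 2.9
   vertex 3.6 2.0 2.7
   vertex 3.2 4.0 1.7
  endloop
 endfacet
 facet normal -0.201 0.867 0.456
  outer loop
   vertex 2.9 3.3 2.9
   vertex 3.2 4.0 1.7
   vertex 1.2 3.8 1.2
  endloop
 endfacet
 facet normal 0.498 -0.856 -0.140
  outer loop
   vertex 1.0 0.8 0.8
   vertex 3.6 2.0 2.7
   vertex 0.5 0.1 3.3
  endloop
 endfacet
 facet normal 0.642 -0.556 -0.528
  outer loop
   vertex 1.0 0.8 0.8
   vertex 1.1 1.2 0.5
   vertex 3.6 2.0 2.7
  endloop
 endfacet
 facet normal 0.979 0.205 0.018
  outer loop
   vertex 3.3 3.6 0.8
   vertex 3.2 4.0 1.7
   vertex 3.6 2.0 2.7
  endloop
 endfacet
 facet normal 0.650 -0.528 -0.547
  outer loop
   vertex 3.3 3.6 0.8
   vertex 3.6 2.0 2.7
   vertex 1.1 1.2 0.5
  endloop
 endfacet
 facet normal 0.010 0.914 -0.405
  outer loop
   vertex 3.3 3.6 0.8
   vertex 1.2 3.8 1.2
   vertex 3.2 4.0 1.7
  endloop
 endfacet
 facet normal -0.361 0.378 0.852
  outer loop
   vertex 0.7 3.0 2.1
   vertex 0.5 0.1 3.3
   vertex 2.9 3.3 2.9
  endloop
 endfacet
 facet normal -0.302 0.790 0.534
  outer loop
   vertex 0.7 3.0 2.1
   vertex 2.9 3.3 2.9
   vertex 1.2 3.8 1.2
  endloop
 endfacet
 facet normal -0.980 -0.015 -0.200
  outer loop
   vertex 0.7 3.0 2.1
   vertex 1.0 0.8 0.8
   vertex 0.5 0.1 3.3
  endloop
 endfacet
 facet normal -0.913 0.139 -0.384
  outer loop
   vertex 0.7 3.0 2.1
   vertex 1.2 3.8 1.2
   vertex 1.1 1.2 0.5
  endloop
 endfacet
 facet normal -0.960 0.033 -0.277
  outer loop
   vertex 0.7 3.0 2.1
   vertex 1.1 1.2 0.5
   vertex 1.0 0.8 0.8
  endloop
 endfacet
 facet normal -0.236 0.261 -0.936
  outer loop
   vertex 1.7 2.1 0.6
   vertex 1.1 1.2 0.5
   vertex 1.2 3.8 1.2
  endloop
 endfacet
 facet normal 0.055 0.074 -0.996
  outer loop
   vertex 1.7 2.1 0.6
   vertex 3.3 3.6 0.8
   vertex 1.1 1.2 0.5
  endloop
 endfacet
 facet normal -0.153 0.289 -0.945
  outer loop
   vertex 1.7 2.1 0.6
   vertex 1.2 3.8 1.2
   vertex 3.3 3.6 0.8
  endloop
 endfacet
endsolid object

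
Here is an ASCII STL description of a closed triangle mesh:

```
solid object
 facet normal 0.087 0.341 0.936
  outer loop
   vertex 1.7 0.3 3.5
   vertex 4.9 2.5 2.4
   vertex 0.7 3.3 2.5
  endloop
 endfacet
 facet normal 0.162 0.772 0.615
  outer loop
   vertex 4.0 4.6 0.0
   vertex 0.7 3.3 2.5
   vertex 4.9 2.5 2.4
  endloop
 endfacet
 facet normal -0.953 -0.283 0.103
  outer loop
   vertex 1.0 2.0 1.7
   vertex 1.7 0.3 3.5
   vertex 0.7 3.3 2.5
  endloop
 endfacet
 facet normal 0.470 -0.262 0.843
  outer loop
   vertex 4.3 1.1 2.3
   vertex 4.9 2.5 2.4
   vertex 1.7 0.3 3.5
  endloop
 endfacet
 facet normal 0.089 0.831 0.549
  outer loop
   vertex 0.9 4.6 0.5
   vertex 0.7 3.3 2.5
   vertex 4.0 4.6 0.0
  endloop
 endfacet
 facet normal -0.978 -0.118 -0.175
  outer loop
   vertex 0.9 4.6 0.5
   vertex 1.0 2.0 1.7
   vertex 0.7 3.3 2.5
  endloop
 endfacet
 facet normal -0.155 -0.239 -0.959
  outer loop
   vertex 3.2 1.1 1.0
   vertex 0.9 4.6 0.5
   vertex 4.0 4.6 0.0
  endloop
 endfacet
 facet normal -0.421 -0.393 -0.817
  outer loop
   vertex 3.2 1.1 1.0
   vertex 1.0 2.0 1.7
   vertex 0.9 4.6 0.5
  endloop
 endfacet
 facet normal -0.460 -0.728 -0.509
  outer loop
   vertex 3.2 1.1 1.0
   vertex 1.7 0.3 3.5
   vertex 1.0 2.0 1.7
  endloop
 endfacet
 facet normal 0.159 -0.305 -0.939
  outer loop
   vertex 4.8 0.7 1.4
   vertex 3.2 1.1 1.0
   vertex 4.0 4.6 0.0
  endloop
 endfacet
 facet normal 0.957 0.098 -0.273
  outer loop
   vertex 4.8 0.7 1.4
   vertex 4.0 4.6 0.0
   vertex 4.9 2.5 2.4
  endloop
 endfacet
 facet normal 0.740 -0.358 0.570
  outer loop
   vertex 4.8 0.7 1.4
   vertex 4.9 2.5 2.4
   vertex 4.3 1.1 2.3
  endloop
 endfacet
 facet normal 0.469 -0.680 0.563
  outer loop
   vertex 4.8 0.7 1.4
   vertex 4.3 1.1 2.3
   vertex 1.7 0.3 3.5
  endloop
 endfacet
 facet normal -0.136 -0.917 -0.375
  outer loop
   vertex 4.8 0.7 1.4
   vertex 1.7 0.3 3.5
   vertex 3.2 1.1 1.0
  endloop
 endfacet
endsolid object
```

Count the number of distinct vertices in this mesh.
9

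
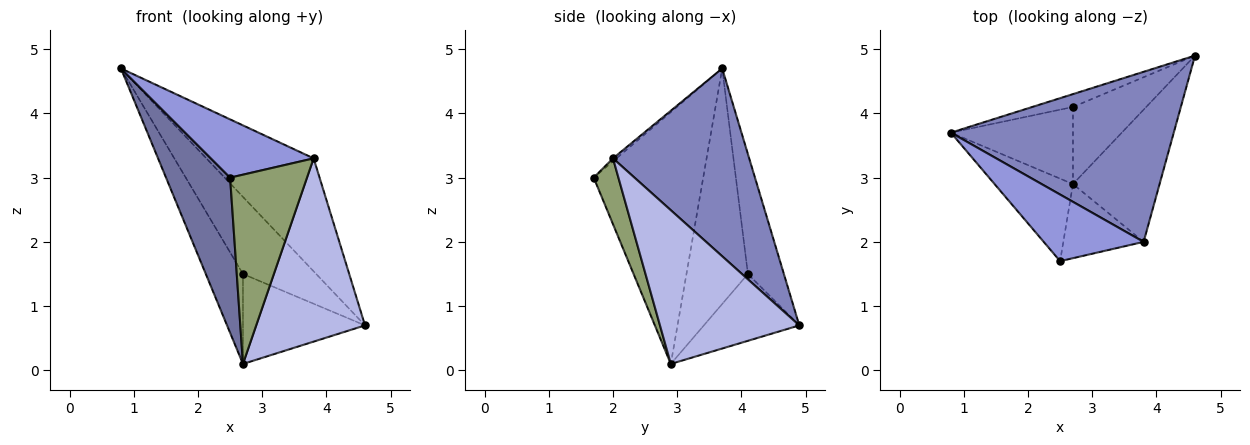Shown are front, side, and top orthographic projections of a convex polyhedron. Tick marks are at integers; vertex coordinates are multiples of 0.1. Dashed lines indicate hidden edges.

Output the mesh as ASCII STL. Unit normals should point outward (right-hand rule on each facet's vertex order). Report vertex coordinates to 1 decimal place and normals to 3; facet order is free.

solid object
 facet normal -0.833 -0.488 -0.259
  outer loop
   vertex 2.7 2.9 0.1
   vertex 2.5 1.7 3.0
   vertex 0.8 3.7 4.7
  endloop
 endfacet
 facet normal 0.575 0.453 0.682
  outer loop
   vertex 3.8 2.0 3.3
   vertex 4.6 4.9 0.7
   vertex 0.8 3.7 4.7
  endloop
 endfacet
 facet normal -0.022 -0.658 0.753
  outer loop
   vertex 3.8 2.0 3.3
   vertex 0.8 3.7 4.7
   vertex 2.5 1.7 3.0
  endloop
 endfacet
 facet normal 0.720 -0.563 -0.406
  outer loop
   vertex 3.8 2.0 3.3
   vertex 2.7 2.9 0.1
   vertex 4.6 4.9 0.7
  endloop
 endfacet
 facet normal 0.286 -0.892 -0.349
  outer loop
   vertex 3.8 2.0 3.3
   vertex 2.5 1.7 3.0
   vertex 2.7 2.9 0.1
  endloop
 endfacet
 facet normal -0.436 0.888 -0.148
  outer loop
   vertex 2.7 4.1 1.5
   vertex 0.8 3.7 4.7
   vertex 4.6 4.9 0.7
  endloop
 endfacet
 facet normal -0.782 0.473 -0.405
  outer loop
   vertex 2.7 4.1 1.5
   vertex 2.7 2.9 0.1
   vertex 0.8 3.7 4.7
  endloop
 endfacet
 facet normal -0.511 0.653 -0.560
  outer loop
   vertex 2.7 4.1 1.5
   vertex 4.6 4.9 0.7
   vertex 2.7 2.9 0.1
  endloop
 endfacet
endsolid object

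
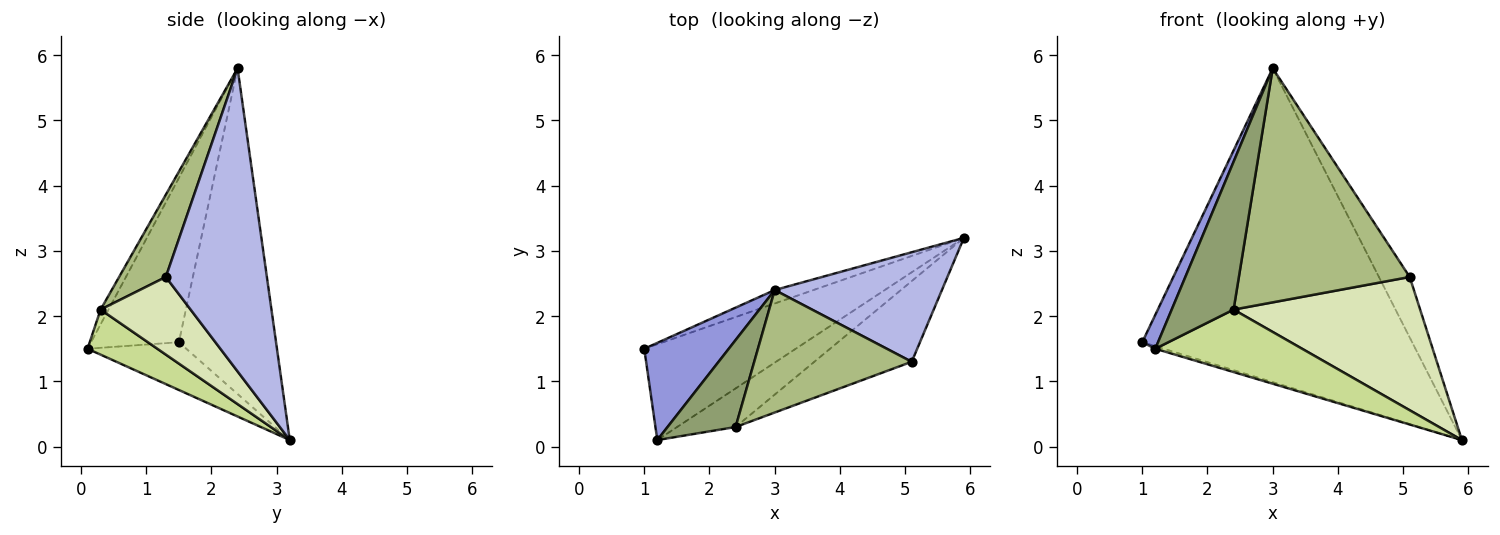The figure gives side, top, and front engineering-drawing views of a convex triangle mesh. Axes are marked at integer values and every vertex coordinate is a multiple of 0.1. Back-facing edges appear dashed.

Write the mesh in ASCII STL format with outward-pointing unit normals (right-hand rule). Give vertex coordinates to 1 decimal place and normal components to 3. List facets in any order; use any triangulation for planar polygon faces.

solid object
 facet normal -0.301 0.025 -0.953
  outer loop
   vertex 1.2 0.1 1.5
   vertex 1.0 1.5 1.6
   vertex 5.9 3.2 0.1
  endloop
 endfacet
 facet normal -0.338 0.940 -0.040
  outer loop
   vertex 3.0 2.4 5.8
   vertex 5.9 3.2 0.1
   vertex 1.0 1.5 1.6
  endloop
 endfacet
 facet normal -0.878 -0.158 0.452
  outer loop
   vertex 3.0 2.4 5.8
   vertex 1.0 1.5 1.6
   vertex 1.2 0.1 1.5
  endloop
 endfacet
 facet normal 0.846 0.258 0.467
  outer loop
   vertex 5.1 1.3 2.6
   vertex 5.9 3.2 0.1
   vertex 3.0 2.4 5.8
  endloop
 endfacet
 facet normal -0.109 -0.857 0.504
  outer loop
   vertex 2.4 0.3 2.1
   vertex 3.0 2.4 5.8
   vertex 1.2 0.1 1.5
  endloop
 endfacet
 facet normal 0.235 -0.861 0.451
  outer loop
   vertex 2.4 0.3 2.1
   vertex 5.1 1.3 2.6
   vertex 3.0 2.4 5.8
  endloop
 endfacet
 facet normal 0.375 -0.789 -0.487
  outer loop
   vertex 2.4 0.3 2.1
   vertex 1.2 0.1 1.5
   vertex 5.9 3.2 0.1
  endloop
 endfacet
 facet normal 0.382 -0.791 -0.479
  outer loop
   vertex 2.4 0.3 2.1
   vertex 5.9 3.2 0.1
   vertex 5.1 1.3 2.6
  endloop
 endfacet
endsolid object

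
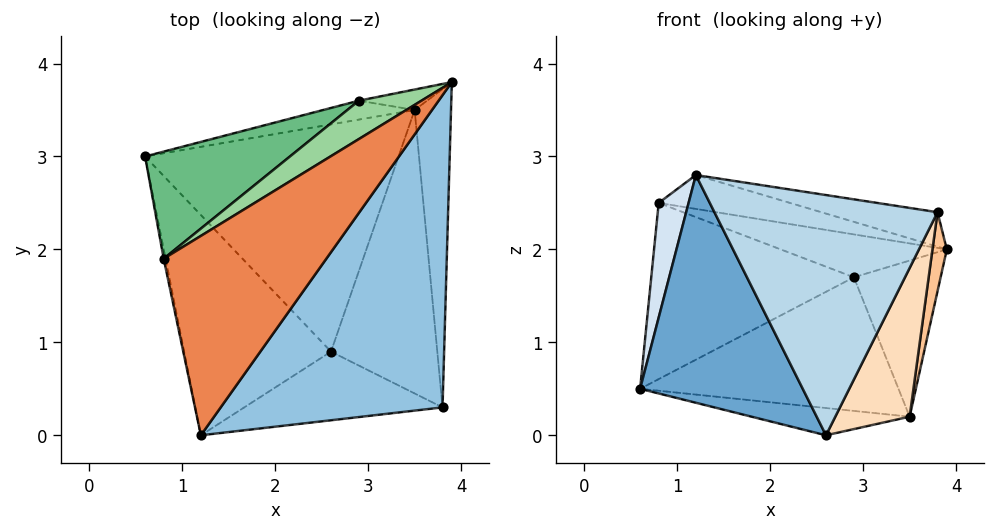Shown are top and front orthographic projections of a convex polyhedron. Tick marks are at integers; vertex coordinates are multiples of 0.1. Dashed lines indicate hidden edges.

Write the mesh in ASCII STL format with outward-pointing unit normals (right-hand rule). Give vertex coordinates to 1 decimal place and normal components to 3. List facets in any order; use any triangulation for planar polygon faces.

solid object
 facet normal -0.680 -0.527 -0.510
  outer loop
   vertex 2.6 0.9 0.0
   vertex 1.2 0.0 2.8
   vertex 0.6 3.0 0.5
  endloop
 endfacet
 facet normal 0.139 0.109 0.984
  outer loop
   vertex 3.8 0.3 2.4
   vertex 3.9 3.8 2.0
   vertex 1.2 0.0 2.8
  endloop
 endfacet
 facet normal 0.069 -0.959 -0.274
  outer loop
   vertex 3.8 0.3 2.4
   vertex 1.2 0.0 2.8
   vertex 2.6 0.9 0.0
  endloop
 endfacet
 facet normal -0.978 -0.209 -0.017
  outer loop
   vertex 0.8 1.9 2.5
   vertex 0.6 3.0 0.5
   vertex 1.2 0.0 2.8
  endloop
 endfacet
 facet normal 0.056 0.167 0.984
  outer loop
   vertex 0.8 1.9 2.5
   vertex 1.2 0.0 2.8
   vertex 3.9 3.8 2.0
  endloop
 endfacet
 facet normal -0.122 0.118 -0.985
  outer loop
   vertex 3.5 3.5 0.2
   vertex 2.6 0.9 0.0
   vertex 0.6 3.0 0.5
  endloop
 endfacet
 facet normal 0.977 -0.052 -0.208
  outer loop
   vertex 3.5 3.5 0.2
   vertex 3.9 3.8 2.0
   vertex 3.8 0.3 2.4
  endloop
 endfacet
 facet normal 0.839 -0.253 -0.483
  outer loop
   vertex 3.5 3.5 0.2
   vertex 3.8 0.3 2.4
   vertex 2.6 0.9 0.0
  endloop
 endfacet
 facet normal -0.443 0.766 0.466
  outer loop
   vertex 2.9 3.6 1.7
   vertex 0.6 3.0 0.5
   vertex 0.8 1.9 2.5
  endloop
 endfacet
 facet normal -0.330 0.703 0.630
  outer loop
   vertex 2.9 3.6 1.7
   vertex 0.8 1.9 2.5
   vertex 3.9 3.8 2.0
  endloop
 endfacet
 facet normal -0.182 0.974 -0.138
  outer loop
   vertex 2.9 3.6 1.7
   vertex 3.5 3.5 0.2
   vertex 0.6 3.0 0.5
  endloop
 endfacet
 facet normal -0.157 0.979 -0.128
  outer loop
   vertex 2.9 3.6 1.7
   vertex 3.9 3.8 2.0
   vertex 3.5 3.5 0.2
  endloop
 endfacet
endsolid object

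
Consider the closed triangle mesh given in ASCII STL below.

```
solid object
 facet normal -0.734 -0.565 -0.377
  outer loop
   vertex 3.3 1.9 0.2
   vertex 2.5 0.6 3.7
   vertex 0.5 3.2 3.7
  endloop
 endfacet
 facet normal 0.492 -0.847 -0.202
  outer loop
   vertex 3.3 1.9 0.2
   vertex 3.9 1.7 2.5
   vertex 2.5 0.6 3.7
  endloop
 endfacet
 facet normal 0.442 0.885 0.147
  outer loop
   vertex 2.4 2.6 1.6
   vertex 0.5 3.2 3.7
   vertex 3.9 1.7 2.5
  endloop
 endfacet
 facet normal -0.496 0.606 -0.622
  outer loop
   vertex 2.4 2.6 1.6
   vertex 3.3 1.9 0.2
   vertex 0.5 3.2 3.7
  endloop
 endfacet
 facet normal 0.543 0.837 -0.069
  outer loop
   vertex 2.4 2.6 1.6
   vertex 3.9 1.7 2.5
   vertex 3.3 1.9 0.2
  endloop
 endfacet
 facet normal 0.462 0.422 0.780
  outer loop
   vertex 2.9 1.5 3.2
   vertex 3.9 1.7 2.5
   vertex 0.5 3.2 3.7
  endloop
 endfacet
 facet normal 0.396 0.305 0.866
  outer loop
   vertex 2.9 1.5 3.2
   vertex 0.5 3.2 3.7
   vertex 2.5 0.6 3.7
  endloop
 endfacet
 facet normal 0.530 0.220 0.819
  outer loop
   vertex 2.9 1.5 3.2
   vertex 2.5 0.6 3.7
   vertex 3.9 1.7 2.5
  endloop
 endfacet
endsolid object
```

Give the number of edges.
12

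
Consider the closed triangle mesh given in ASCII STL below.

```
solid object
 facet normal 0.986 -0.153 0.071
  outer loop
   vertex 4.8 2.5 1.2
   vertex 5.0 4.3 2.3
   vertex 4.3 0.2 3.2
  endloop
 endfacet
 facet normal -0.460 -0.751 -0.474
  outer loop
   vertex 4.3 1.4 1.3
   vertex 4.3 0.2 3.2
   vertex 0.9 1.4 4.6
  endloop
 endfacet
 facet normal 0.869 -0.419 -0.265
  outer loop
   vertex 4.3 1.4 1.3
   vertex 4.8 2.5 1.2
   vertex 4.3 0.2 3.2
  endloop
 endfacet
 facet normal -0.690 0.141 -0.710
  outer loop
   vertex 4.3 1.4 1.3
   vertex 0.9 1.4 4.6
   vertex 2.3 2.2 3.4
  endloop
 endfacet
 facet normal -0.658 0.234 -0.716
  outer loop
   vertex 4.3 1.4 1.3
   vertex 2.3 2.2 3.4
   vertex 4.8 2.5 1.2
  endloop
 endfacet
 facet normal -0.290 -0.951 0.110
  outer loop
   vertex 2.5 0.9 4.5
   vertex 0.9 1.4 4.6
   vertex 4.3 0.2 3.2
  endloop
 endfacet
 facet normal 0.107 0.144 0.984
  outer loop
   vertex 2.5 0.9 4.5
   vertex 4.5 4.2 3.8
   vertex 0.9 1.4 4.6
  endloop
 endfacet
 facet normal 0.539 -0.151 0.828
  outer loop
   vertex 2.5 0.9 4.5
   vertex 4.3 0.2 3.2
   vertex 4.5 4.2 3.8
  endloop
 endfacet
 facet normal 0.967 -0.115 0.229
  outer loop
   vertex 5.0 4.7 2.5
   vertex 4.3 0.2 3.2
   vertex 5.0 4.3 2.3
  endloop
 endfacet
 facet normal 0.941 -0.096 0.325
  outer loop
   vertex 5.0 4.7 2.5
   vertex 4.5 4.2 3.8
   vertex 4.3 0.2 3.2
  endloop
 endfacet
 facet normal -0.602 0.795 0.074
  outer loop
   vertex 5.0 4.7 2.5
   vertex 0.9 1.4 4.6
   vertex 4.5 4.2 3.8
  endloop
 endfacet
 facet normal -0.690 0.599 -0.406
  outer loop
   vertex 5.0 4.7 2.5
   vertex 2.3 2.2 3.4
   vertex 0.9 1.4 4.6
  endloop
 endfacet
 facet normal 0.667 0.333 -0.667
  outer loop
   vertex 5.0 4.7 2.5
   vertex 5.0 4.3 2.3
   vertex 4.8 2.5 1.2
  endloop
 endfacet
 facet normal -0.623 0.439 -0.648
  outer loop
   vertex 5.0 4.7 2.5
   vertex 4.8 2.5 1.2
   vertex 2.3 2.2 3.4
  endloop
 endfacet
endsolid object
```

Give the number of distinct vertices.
9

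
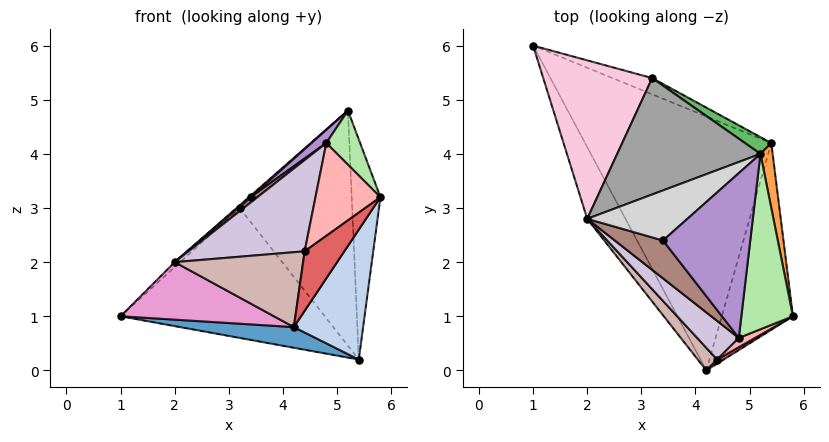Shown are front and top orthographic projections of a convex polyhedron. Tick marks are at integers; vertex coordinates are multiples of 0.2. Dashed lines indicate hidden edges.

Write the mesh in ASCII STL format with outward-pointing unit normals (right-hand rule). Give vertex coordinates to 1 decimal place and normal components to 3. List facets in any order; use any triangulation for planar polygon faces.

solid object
 facet normal -0.210 -0.079 -0.975
  outer loop
   vertex 4.2 0.0 0.8
   vertex 1.0 6.0 1.0
   vertex 5.4 4.2 0.2
  endloop
 endfacet
 facet normal 0.846 -0.304 -0.437
  outer loop
   vertex 4.2 0.0 0.8
   vertex 5.4 4.2 0.2
   vertex 5.8 1.0 3.2
  endloop
 endfacet
 facet normal 0.984 0.170 0.050
  outer loop
   vertex 5.2 4.0 4.8
   vertex 5.8 1.0 3.2
   vertex 5.4 4.2 0.2
  endloop
 endfacet
 facet normal 0.358 0.927 -0.116
  outer loop
   vertex 3.2 5.4 3.0
   vertex 5.4 4.2 0.2
   vertex 1.0 6.0 1.0
  endloop
 endfacet
 facet normal 0.536 0.842 0.060
  outer loop
   vertex 3.2 5.4 3.0
   vertex 5.2 4.0 4.8
   vertex 5.4 4.2 0.2
  endloop
 endfacet
 facet normal 0.732 -0.201 0.651
  outer loop
   vertex 4.8 0.6 4.2
   vertex 5.8 1.0 3.2
   vertex 5.2 4.0 4.8
  endloop
 endfacet
 facet normal 0.462 -0.885 0.060
  outer loop
   vertex 4.4 0.2 2.2
   vertex 4.2 0.0 0.8
   vertex 5.8 1.0 3.2
  endloop
 endfacet
 facet normal 0.445 -0.891 0.089
  outer loop
   vertex 4.4 0.2 2.2
   vertex 5.8 1.0 3.2
   vertex 4.8 0.6 4.2
  endloop
 endfacet
 facet normal -0.632 -0.062 0.773
  outer loop
   vertex 3.4 2.4 3.2
   vertex 4.8 0.6 4.2
   vertex 5.2 4.0 4.8
  endloop
 endfacet
 facet normal -0.717 -0.641 0.272
  outer loop
   vertex 2.0 2.8 2.0
   vertex 4.4 0.2 2.2
   vertex 4.8 0.6 4.2
  endloop
 endfacet
 facet normal -0.664 -0.106 0.740
  outer loop
   vertex 2.0 2.8 2.0
   vertex 4.8 0.6 4.2
   vertex 3.4 2.4 3.2
  endloop
 endfacet
 facet normal -0.728 -0.657 0.198
  outer loop
   vertex 2.0 2.8 2.0
   vertex 4.2 0.0 0.8
   vertex 4.4 0.2 2.2
  endloop
 endfacet
 facet normal -0.774 -0.396 -0.494
  outer loop
   vertex 2.0 2.8 2.0
   vertex 1.0 6.0 1.0
   vertex 4.2 0.0 0.8
  endloop
 endfacet
 facet normal -0.669 0.023 0.743
  outer loop
   vertex 2.0 2.8 2.0
   vertex 3.2 5.4 3.0
   vertex 1.0 6.0 1.0
  endloop
 endfacet
 facet normal -0.662 0.017 0.749
  outer loop
   vertex 2.0 2.8 2.0
   vertex 5.2 4.0 4.8
   vertex 3.2 5.4 3.0
  endloop
 endfacet
 facet normal -0.654 -0.020 0.756
  outer loop
   vertex 2.0 2.8 2.0
   vertex 3.4 2.4 3.2
   vertex 5.2 4.0 4.8
  endloop
 endfacet
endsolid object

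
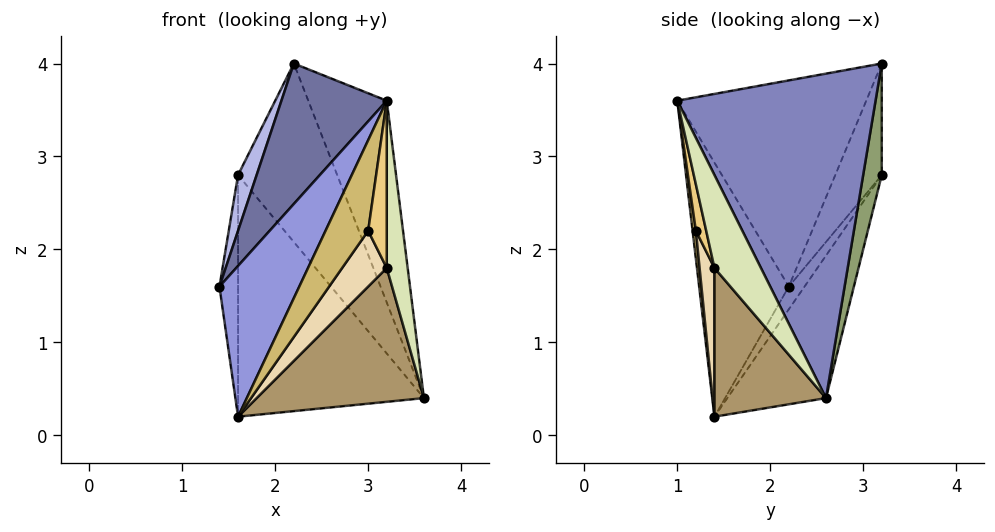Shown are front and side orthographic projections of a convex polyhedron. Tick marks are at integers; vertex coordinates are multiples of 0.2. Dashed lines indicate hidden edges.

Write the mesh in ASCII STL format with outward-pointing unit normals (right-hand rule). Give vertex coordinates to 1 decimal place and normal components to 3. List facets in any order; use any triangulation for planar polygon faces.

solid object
 facet normal -0.783 -0.436 0.443
  outer loop
   vertex 2.2 3.2 4.0
   vertex 1.4 2.2 1.6
   vertex 3.2 1.0 3.6
  endloop
 endfacet
 facet normal 0.891 0.353 0.288
  outer loop
   vertex 2.2 3.2 4.0
   vertex 3.2 1.0 3.6
   vertex 3.6 2.6 0.4
  endloop
 endfacet
 facet normal -0.720 -0.641 0.264
  outer loop
   vertex 1.6 1.4 0.2
   vertex 3.2 1.0 3.6
   vertex 1.4 2.2 1.6
  endloop
 endfacet
 facet normal -0.842 -0.337 0.421
  outer loop
   vertex 1.6 3.2 2.8
   vertex 1.4 2.2 1.6
   vertex 2.2 3.2 4.0
  endloop
 endfacet
 facet normal 0.184 0.979 -0.092
  outer loop
   vertex 1.6 3.2 2.8
   vertex 2.2 3.2 4.0
   vertex 3.6 2.6 0.4
  endloop
 endfacet
 facet normal -0.571 0.675 -0.467
  outer loop
   vertex 1.6 3.2 2.8
   vertex 1.6 1.4 0.2
   vertex 1.4 2.2 1.6
  endloop
 endfacet
 facet normal -0.400 0.754 -0.522
  outer loop
   vertex 1.6 3.2 2.8
   vertex 3.6 2.6 0.4
   vertex 1.6 1.4 0.2
  endloop
 endfacet
 facet normal 0.908 -0.409 -0.091
  outer loop
   vertex 3.2 1.4 1.8
   vertex 3.6 2.6 0.4
   vertex 3.2 1.0 3.6
  endloop
 endfacet
 facet normal 0.485 -0.728 -0.485
  outer loop
   vertex 3.2 1.4 1.8
   vertex 1.6 1.4 0.2
   vertex 3.6 2.6 0.4
  endloop
 endfacet
 facet normal 0.076 -0.986 -0.152
  outer loop
   vertex 3.0 1.2 2.2
   vertex 3.2 1.0 3.6
   vertex 1.6 1.4 0.2
  endloop
 endfacet
 facet normal 0.477 -0.858 -0.191
  outer loop
   vertex 3.0 1.2 2.2
   vertex 3.2 1.4 1.8
   vertex 3.2 1.0 3.6
  endloop
 endfacet
 facet normal 0.302 -0.905 -0.302
  outer loop
   vertex 3.0 1.2 2.2
   vertex 1.6 1.4 0.2
   vertex 3.2 1.4 1.8
  endloop
 endfacet
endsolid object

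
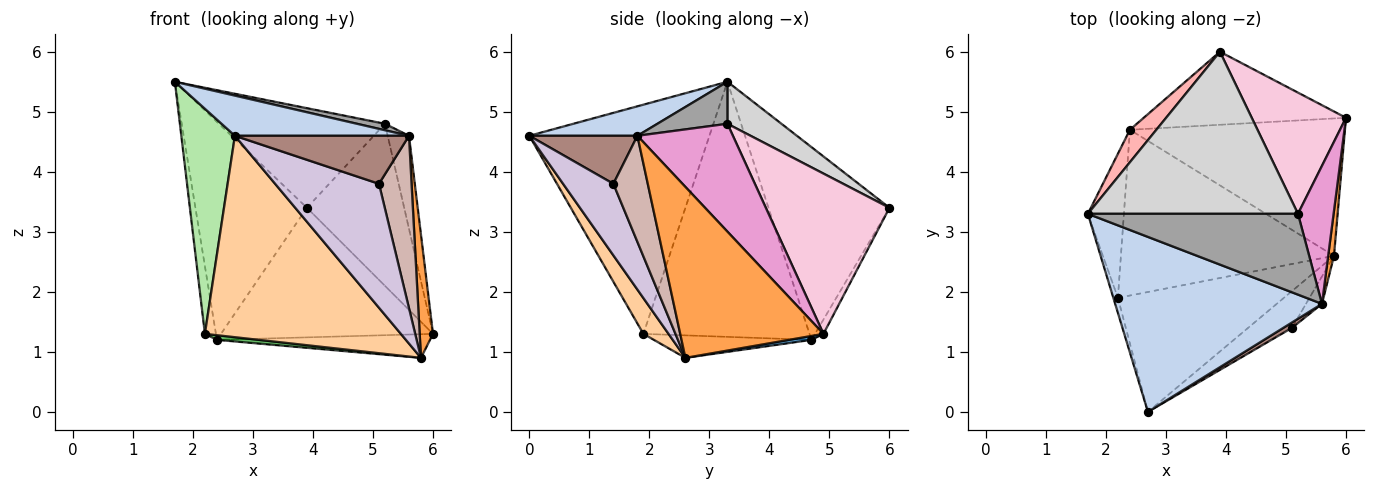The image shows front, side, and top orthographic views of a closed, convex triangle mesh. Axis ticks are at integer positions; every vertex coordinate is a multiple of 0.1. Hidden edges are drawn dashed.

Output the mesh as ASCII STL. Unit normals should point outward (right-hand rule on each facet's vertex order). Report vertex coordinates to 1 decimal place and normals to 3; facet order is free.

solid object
 facet normal 0.018 0.170 -0.985
  outer loop
   vertex 2.4 4.7 1.2
   vertex 6.0 4.9 1.3
   vertex 5.8 2.6 0.9
  endloop
 endfacet
 facet normal 0.138 -0.222 0.965
  outer loop
   vertex 5.6 1.8 4.6
   vertex 1.7 3.3 5.5
   vertex 2.7 0.0 4.6
  endloop
 endfacet
 facet normal 0.995 -0.092 0.034
  outer loop
   vertex 5.6 1.8 4.6
   vertex 5.8 2.6 0.9
   vertex 6.0 4.9 1.3
  endloop
 endfacet
 facet normal 0.110 -0.854 -0.508
  outer loop
   vertex 2.2 1.9 1.3
   vertex 5.8 2.6 0.9
   vertex 2.7 0.0 4.6
  endloop
 endfacet
 facet normal -0.105 -0.028 -0.994
  outer loop
   vertex 2.2 1.9 1.3
   vertex 2.4 4.7 1.2
   vertex 5.8 2.6 0.9
  endloop
 endfacet
 facet normal -0.958 -0.285 -0.019
  outer loop
   vertex 2.2 1.9 1.3
   vertex 2.7 0.0 4.6
   vertex 1.7 3.3 5.5
  endloop
 endfacet
 facet normal -0.988 0.066 -0.139
  outer loop
   vertex 2.2 1.9 1.3
   vertex 1.7 3.3 5.5
   vertex 2.4 4.7 1.2
  endloop
 endfacet
 facet normal -0.732 0.674 0.100
  outer loop
   vertex 3.9 6.0 3.4
   vertex 2.4 4.7 1.2
   vertex 1.7 3.3 5.5
  endloop
 endfacet
 facet normal -0.035 0.871 -0.491
  outer loop
   vertex 3.9 6.0 3.4
   vertex 6.0 4.9 1.3
   vertex 2.4 4.7 1.2
  endloop
 endfacet
 facet normal 0.421 -0.869 -0.258
  outer loop
   vertex 5.1 1.4 3.8
   vertex 2.7 0.0 4.6
   vertex 5.8 2.6 0.9
  endloop
 endfacet
 facet normal 0.525 -0.846 0.095
  outer loop
   vertex 5.1 1.4 3.8
   vertex 5.6 1.8 4.6
   vertex 2.7 0.0 4.6
  endloop
 endfacet
 facet normal 0.721 -0.684 -0.109
  outer loop
   vertex 5.1 1.4 3.8
   vertex 5.8 2.6 0.9
   vertex 5.6 1.8 4.6
  endloop
 endfacet
 facet normal 0.929 0.207 0.307
  outer loop
   vertex 5.2 3.3 4.8
   vertex 5.6 1.8 4.6
   vertex 6.0 4.9 1.3
  endloop
 endfacet
 facet normal 0.714 0.561 0.420
  outer loop
   vertex 5.2 3.3 4.8
   vertex 6.0 4.9 1.3
   vertex 3.9 6.0 3.4
  endloop
 endfacet
 facet normal 0.196 -0.078 0.978
  outer loop
   vertex 5.2 3.3 4.8
   vertex 1.7 3.3 5.5
   vertex 5.6 1.8 4.6
  endloop
 endfacet
 facet normal 0.168 0.516 0.840
  outer loop
   vertex 5.2 3.3 4.8
   vertex 3.9 6.0 3.4
   vertex 1.7 3.3 5.5
  endloop
 endfacet
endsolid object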